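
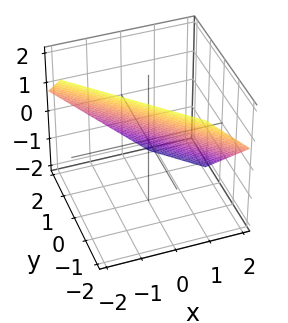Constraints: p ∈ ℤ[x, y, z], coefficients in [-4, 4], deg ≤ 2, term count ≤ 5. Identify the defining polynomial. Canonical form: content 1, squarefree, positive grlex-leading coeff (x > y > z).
3*x + 3*y + 3*z - 2

(a) deg p = 1. The surface is flat (a plane).
(b) Matching integer coefficients to the picture gives p.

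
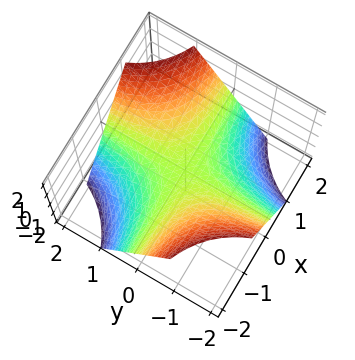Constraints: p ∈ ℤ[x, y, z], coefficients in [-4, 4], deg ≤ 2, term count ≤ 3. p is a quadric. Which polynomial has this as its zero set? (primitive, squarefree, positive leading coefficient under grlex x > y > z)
x*y - z

(a) deg p = 2.
(b) Checking where it meets the axes: the visible y-axis segment lies entirely on the surface; one z-axis crossing is at z = 0.
(c) Fitting integer coefficients to these (and the overall shape) gives p.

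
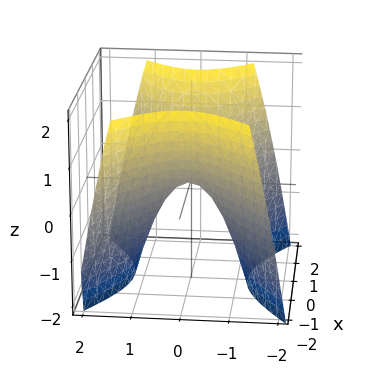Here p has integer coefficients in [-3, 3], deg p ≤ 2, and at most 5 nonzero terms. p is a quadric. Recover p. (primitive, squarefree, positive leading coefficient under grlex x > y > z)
deg p = 2.
Symmetries: the x ↦ −x reflection is a symmetry, so x appears only in even powers; it's symmetric under y → −y, forcing even powers of y.
Reading off the gridlines: it meets the z-axis at z = 0 (among the integer gridlines); it meets the y-axis at y = 0 (among the integer gridlines).
Assembling these constraints gives the stated polynomial.

2*x^2 - 3*y^2 - 2*z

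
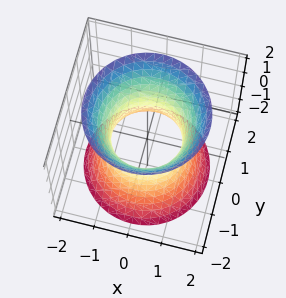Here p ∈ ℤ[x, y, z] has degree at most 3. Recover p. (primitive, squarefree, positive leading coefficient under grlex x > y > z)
2*x^2 + 2*y^2 - z^2 - 2

First, deg p = 2. One connected sheet with a waist; a quadric.
Then, by symmetry, every cross-section ⟂ z is a circle, so x, y appear only via x² + y²; the z ↦ −z reflection is a symmetry, so z appears only in even powers.
Next, from the axis intercepts and sections: the y-axis gridline crossings are at y ∈ {-1, 1}; a circular section at z = -2 has radius between 1 and 2; no z-intercept at any integer in the box; the x-axis gridline crossings are at x ∈ {-1, 1}.
Finally, putting this together gives p.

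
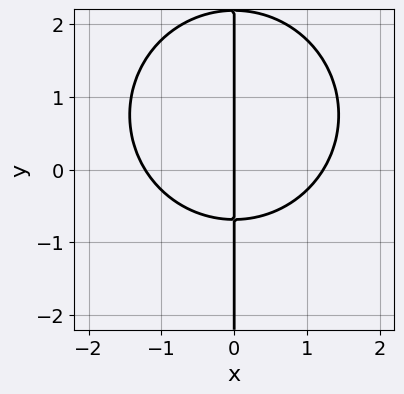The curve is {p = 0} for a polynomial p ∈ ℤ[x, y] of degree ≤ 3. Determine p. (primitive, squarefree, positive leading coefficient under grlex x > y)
2*x^3 + 2*x*y^2 - 3*x*y - 3*x

First, deg p = 3.
Next, reading off the gridlines: it meets the x-axis at x = 0 (among the integer gridlines); every point of the y-axis in the box is on the curve.
Finally, solving for integer coefficients yields p as stated.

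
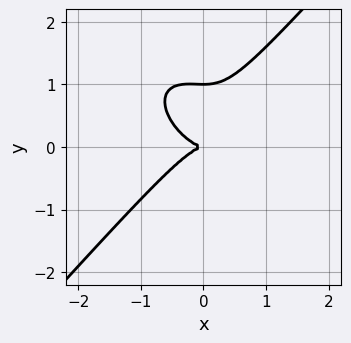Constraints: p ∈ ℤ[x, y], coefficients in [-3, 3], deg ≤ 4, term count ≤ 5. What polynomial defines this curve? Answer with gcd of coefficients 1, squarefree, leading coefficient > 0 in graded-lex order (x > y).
deg p = 3. A generic line meets the curve in up to 3 points.
From the axis intercepts and sections: the y-axis gridline crossings are at y ∈ {0, 1}; it crosses the x-axis at the gridline x = 0.
The integer polynomial consistent with all of this is the stated p.

3*x^3 + x^2*y - 3*y^3 + 3*y^2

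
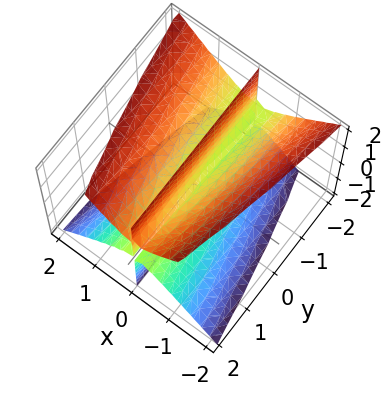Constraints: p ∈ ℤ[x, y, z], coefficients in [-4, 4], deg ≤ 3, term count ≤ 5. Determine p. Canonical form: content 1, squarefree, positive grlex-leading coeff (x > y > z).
I count 3 distinct pieces. Treating them together as one polynomial.
The degree is 3 — no degree-2 surface has this shape.
Observable constraints: the visible z-axis segment lies entirely on the surface; it meets the x-axis at x = 0 (among the integer gridlines); every point of the y-axis in the box is on the surface.
Putting this together gives p.

3*x^3 + x*y*z - 2*x*z^2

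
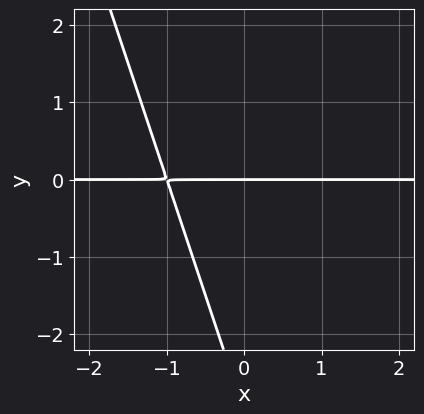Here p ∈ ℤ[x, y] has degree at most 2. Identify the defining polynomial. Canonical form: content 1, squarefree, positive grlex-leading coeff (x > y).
3*x*y + y^2 + 3*y

1. deg p = 2. A generic line meets the curve in up to 2 points.
2. Against the integer gridlines: the visible x-axis segment lies entirely on the curve; one y-axis crossing is at y = 0.
3. Putting this together gives p.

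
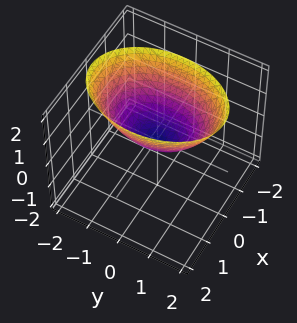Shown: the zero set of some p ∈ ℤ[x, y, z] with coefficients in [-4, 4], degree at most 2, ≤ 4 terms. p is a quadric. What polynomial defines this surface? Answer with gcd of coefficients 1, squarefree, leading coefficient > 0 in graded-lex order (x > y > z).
Degree: a paraboloid; a quadric, so deg p = 2.
Symmetries: the x ↦ −x reflection is a symmetry, so x appears only in even powers; mirror symmetry y ↦ −y ⇒ only even powers of y.
From the axis intercepts and sections: it meets the x-axis at x = 0 (among the integer gridlines); it meets the z-axis at z = 0 (among the integer gridlines).
The integer polynomial consistent with all of this is the stated p.

2*x^2 + y^2 - 2*z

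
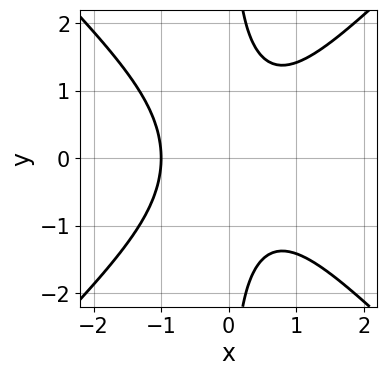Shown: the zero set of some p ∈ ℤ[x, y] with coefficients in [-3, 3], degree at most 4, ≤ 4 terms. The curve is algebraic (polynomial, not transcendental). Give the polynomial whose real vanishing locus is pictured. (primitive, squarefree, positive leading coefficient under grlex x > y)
1. Degree: no degree-2 curve has this shape, so deg p = 3.
2. Symmetries: it's symmetric under y → −y, forcing even powers of y.
3. Reading off the gridlines: it misses every integer gridline on the y-axis; one x-axis crossing is at x = -1.
4. Matching integer coefficients to the picture gives p.

x^3 - x*y^2 + 1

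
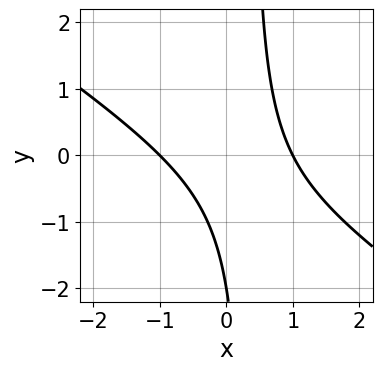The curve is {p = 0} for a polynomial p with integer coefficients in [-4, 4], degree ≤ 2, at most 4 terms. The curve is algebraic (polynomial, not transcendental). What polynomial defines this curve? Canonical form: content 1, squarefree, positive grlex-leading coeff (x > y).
First, degree: the shape is more complex than any degree-1 curve, so deg p = 2.
Then, from the visible intercepts: among the integer gridlines, it crosses the x-axis at x ∈ {-1, 1}; it meets the y-axis at y = -2 (among the integer gridlines).
Finally, solving for integer coefficients yields p as stated.

2*x^2 + 3*x*y - y - 2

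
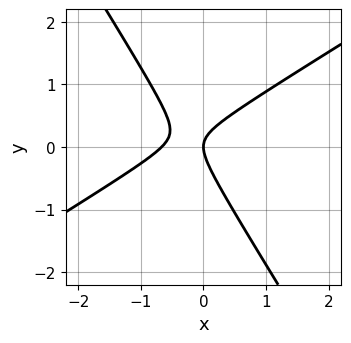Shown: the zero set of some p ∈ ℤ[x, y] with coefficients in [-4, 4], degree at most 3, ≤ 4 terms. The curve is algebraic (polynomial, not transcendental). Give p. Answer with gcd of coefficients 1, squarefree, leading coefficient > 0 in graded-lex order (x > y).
1. deg p = 2. A generic line meets the curve in up to 2 points.
2. From the axis intercepts and sections: it crosses the y-axis at the gridline y = 0; one x-axis crossing is at x = 0.
3. These observations pin down the coefficients.

3*x^2 - 3*x*y - 3*y^2 + 2*x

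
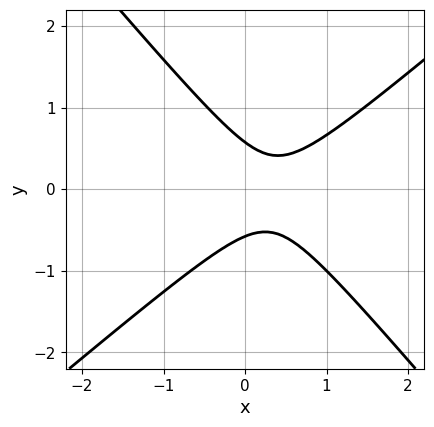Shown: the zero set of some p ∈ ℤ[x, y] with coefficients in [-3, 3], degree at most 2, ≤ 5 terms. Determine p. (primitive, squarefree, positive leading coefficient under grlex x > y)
3*x^2 - x*y - 3*y^2 - 2*x + 1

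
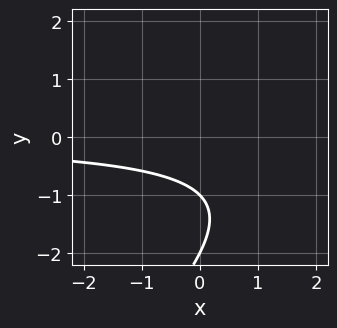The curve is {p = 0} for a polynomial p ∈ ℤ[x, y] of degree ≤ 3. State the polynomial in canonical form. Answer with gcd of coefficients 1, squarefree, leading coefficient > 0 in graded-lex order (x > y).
Degree: the shape is more complex than any degree-1 curve, so deg p = 2.
Against the integer gridlines: the y-axis gridline crossings are at y ∈ {-2, -1}; the curve avoids every integer x-axis point in the box.
Matching integer coefficients to the picture gives p.

x*y - y^2 - 3*y - 2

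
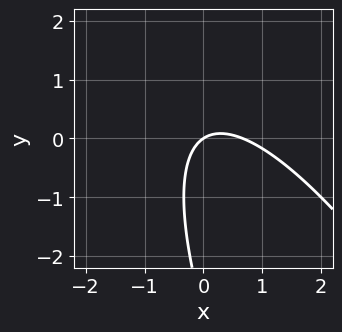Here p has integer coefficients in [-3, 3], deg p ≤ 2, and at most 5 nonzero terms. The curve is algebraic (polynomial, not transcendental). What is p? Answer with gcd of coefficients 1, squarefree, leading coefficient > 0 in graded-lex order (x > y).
1. Degree: a generic line meets the curve in up to 2 points, so deg p = 2.
2. From the visible intercepts: one y-axis crossing is at y = 0; it meets the x-axis at x = 0 (among the integer gridlines).
3. Solving for integer coefficients yields p as stated.

3*x^2 + 3*x*y + y^2 - 2*x + 3*y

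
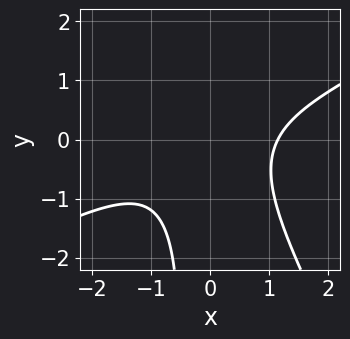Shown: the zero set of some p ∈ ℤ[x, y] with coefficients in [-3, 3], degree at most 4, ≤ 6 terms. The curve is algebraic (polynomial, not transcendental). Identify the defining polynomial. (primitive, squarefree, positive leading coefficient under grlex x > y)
2*x^3 - 3*x^2*y - 2*x*y^2 - y^2 - 3

(a) Degree: no degree-2 curve has this shape, so deg p = 3.
(b) Checking where it meets the axes: the curve avoids every integer y-axis point in the box.
(c) Solving for integer coefficients yields p as stated.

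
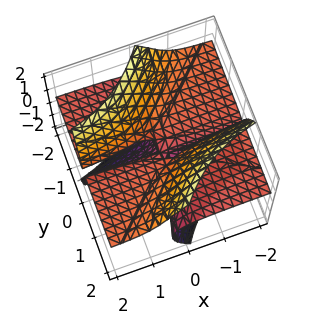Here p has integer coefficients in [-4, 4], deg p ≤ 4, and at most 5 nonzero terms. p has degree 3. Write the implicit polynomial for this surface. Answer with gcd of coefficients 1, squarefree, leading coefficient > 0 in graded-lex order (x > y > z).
3*x*y*z - y^2*z + z^3 - x*y

First, degree: no degree-2 surface has this shape, so deg p = 3.
Next, observable constraints: every point of the y-axis in the box is on the surface; one z-axis crossing is at z = 0; the visible x-axis segment lies entirely on the surface.
Finally, assembling these constraints gives the stated polynomial.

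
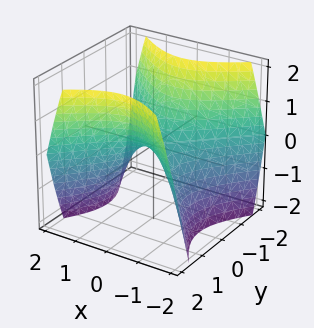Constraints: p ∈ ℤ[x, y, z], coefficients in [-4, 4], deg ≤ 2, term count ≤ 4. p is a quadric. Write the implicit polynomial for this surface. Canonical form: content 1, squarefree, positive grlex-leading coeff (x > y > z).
x^2 - y^2 + z

1. Degree: a saddle surface; a quadric, so deg p = 2.
2. Symmetries: mirror symmetry x ↦ −x ⇒ only even powers of x; the y ↦ −y reflection is a symmetry, so y appears only in even powers.
3. Checking where it meets the axes: it meets the z-axis at z = 0 (among the integer gridlines); one y-axis crossing is at y = 0.
4. Fitting integer coefficients to these (and the overall shape) gives p.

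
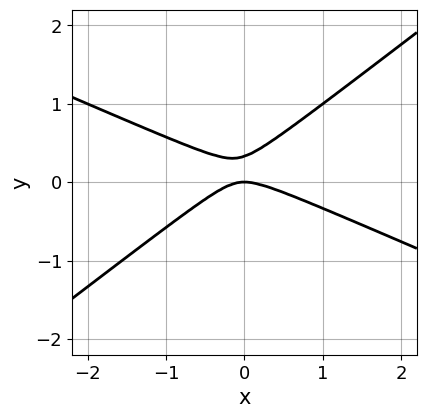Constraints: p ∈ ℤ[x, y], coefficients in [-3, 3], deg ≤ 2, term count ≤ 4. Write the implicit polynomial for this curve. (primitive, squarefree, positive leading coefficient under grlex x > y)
(a) The degree is 2 — no degree-1 curve has this shape.
(b) From the axis intercepts and sections: it crosses the y-axis at the gridline y = 0; one x-axis crossing is at x = 0.
(c) Matching integer coefficients to the picture gives p.

x^2 + x*y - 3*y^2 + y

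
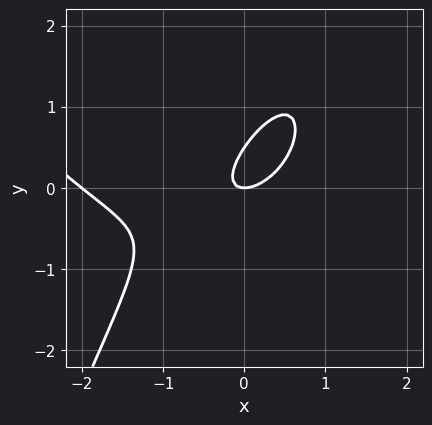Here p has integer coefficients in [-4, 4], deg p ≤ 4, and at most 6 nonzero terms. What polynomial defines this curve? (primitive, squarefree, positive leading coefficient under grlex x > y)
First, the degree is 3 — the shape is more complex than any degree-2 curve.
Then, from the axis intercepts and sections: among the integer gridlines, it crosses the x-axis at x ∈ {-2, 0}; it crosses the y-axis at the gridline y = 0.
Finally, together with the visible shape, these determine p as stated.

x^3 + 2*x^2 - 3*x*y + 2*y^2 - y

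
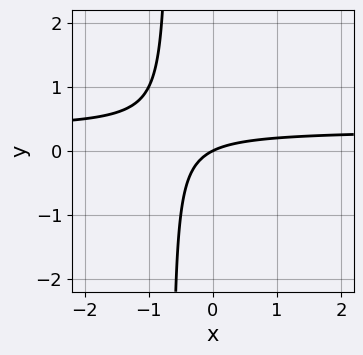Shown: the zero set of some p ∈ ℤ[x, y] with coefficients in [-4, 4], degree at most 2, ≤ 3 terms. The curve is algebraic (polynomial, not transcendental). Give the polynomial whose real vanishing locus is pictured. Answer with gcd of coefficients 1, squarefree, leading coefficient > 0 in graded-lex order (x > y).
3*x*y - x + 2*y

Degree: no degree-1 curve has this shape, so deg p = 2.
From the visible intercepts: it crosses the y-axis at the gridline y = 0; it meets the x-axis at x = 0 (among the integer gridlines).
Putting this together gives p.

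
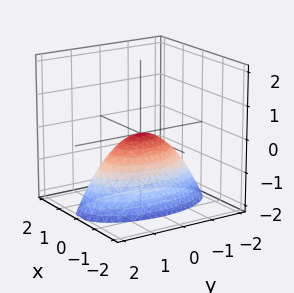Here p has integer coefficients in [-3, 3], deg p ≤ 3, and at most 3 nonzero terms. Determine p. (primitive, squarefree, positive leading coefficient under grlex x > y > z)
3*x^2 + y^2 + 2*z

1. The degree is 2 — a paraboloid; a quadric.
2. Symmetries: it's symmetric under y → −y, forcing even powers of y; mirror symmetry x ↦ −x ⇒ only even powers of x.
3. Reading off the gridlines: one z-axis crossing is at z = 0; it crosses the y-axis at the gridline y = 0; it crosses the x-axis at the gridline x = 0.
4. Putting this together gives p.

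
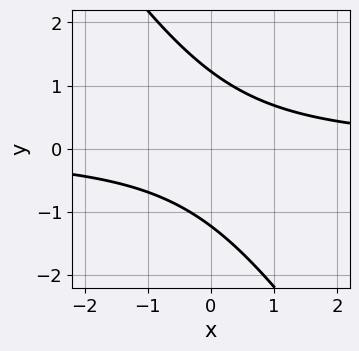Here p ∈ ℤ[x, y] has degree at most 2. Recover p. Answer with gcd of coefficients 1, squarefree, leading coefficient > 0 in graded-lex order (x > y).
3*x*y + 2*y^2 - 3

deg p = 2. No degree-1 curve has this shape.
Observable constraints: no x-intercept at any integer in the box.
Together with the visible shape, these determine p as stated.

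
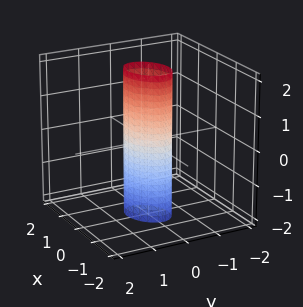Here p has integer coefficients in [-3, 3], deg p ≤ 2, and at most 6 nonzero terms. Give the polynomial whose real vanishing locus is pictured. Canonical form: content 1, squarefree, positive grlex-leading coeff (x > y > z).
First, deg p = 2. The shape is more complex than any degree-1 surface.
Next, observable constraints: it misses every integer gridline on the z-axis.
Finally, putting this together gives p.

2*x^2 - x*y + 3*y^2 - 1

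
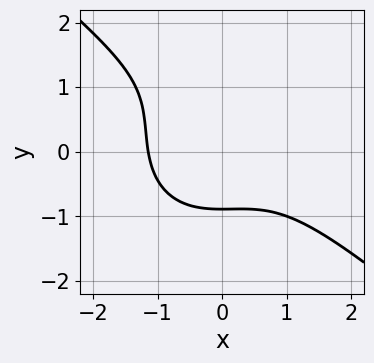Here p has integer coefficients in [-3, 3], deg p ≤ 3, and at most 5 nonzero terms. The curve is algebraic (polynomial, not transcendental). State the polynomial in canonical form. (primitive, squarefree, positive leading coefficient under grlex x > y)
2*x^3 + x^2*y + 2*y^3 - 2*y^2 + 3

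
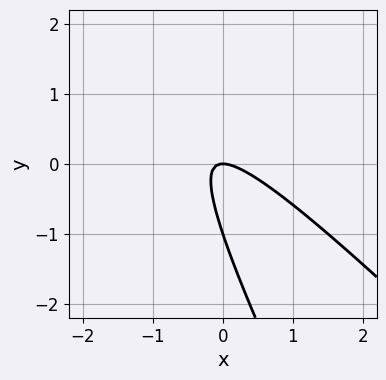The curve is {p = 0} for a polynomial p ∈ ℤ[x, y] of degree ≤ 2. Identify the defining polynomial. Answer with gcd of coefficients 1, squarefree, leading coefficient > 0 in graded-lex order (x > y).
1. The degree is 2 — a generic line meets the curve in up to 2 points.
2. Checking where it meets the axes: it meets the x-axis at x = 0 (among the integer gridlines); among the integer gridlines, it crosses the y-axis at y ∈ {-1, 0}.
3. Fitting integer coefficients to these (and the overall shape) gives p.

2*x^2 + 3*x*y + y^2 + y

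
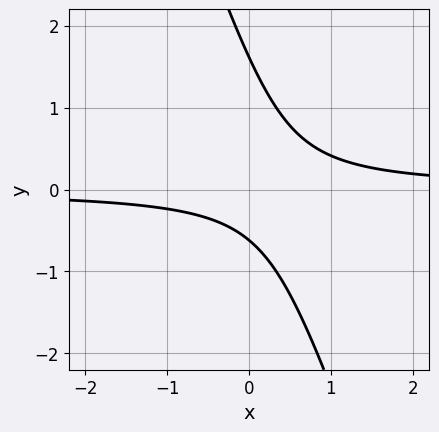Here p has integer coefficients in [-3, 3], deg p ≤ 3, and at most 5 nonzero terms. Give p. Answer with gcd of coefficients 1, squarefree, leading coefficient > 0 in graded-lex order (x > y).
3*x*y + y^2 - y - 1

(a) Degree: the shape is more complex than any degree-1 curve, so deg p = 2.
(b) Checking where it meets the axes: it misses every integer gridline on the x-axis.
(c) Matching integer coefficients to the picture gives p.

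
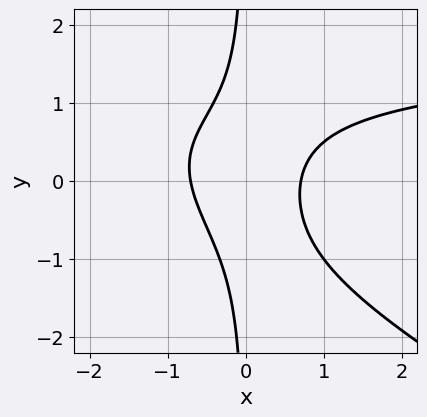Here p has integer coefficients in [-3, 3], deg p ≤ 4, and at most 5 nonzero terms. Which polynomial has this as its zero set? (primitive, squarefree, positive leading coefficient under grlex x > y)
1. Degree: no degree-2 curve has this shape, so deg p = 3.
2. From the axis intercepts and sections: the curve avoids every integer y-axis point in the box.
3. These observations pin down the coefficients.

x^2*y + 2*x*y^2 - 2*x^2 + 1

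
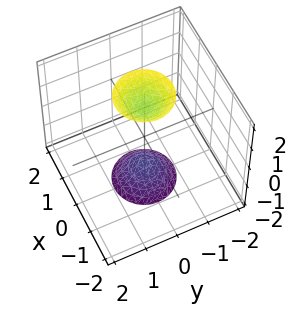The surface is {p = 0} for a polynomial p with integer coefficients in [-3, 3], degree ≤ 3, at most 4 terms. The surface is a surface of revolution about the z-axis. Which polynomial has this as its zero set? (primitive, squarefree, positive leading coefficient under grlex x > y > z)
(a) There are 2 components.
(b) The degree is 2 — a generic line meets the surface in up to 2 points.
(c) By symmetry, the z-axis is an axis of rotation, so x and y enter only as x² + y².
(d) Observable constraints: it misses every integer gridline on the x-axis; the surface avoids every integer y-axis point in the box.
(e) Matching integer coefficients to the picture gives p.

3*x^2 + 3*y^2 - z^2 + 2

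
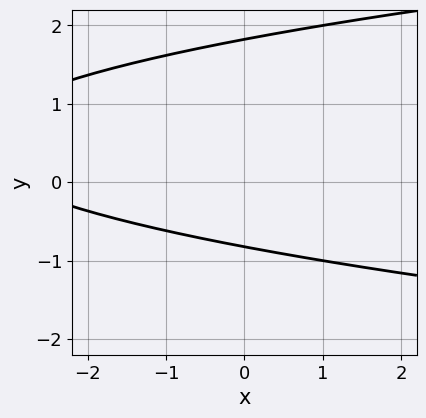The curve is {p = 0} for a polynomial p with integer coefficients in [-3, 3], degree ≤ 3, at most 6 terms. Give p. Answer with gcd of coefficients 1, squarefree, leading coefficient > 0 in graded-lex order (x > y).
2*y^2 - x - 2*y - 3

Degree: a generic line meets the curve in up to 2 points, so deg p = 2.
From the axis intercepts and sections: the curve avoids every integer x-axis point in the box.
Fitting integer coefficients to these (and the overall shape) gives p.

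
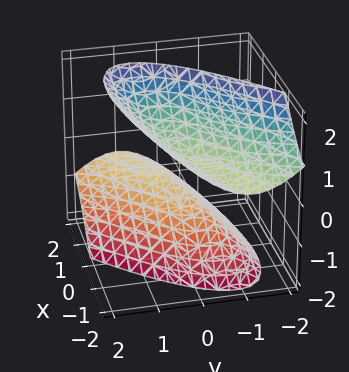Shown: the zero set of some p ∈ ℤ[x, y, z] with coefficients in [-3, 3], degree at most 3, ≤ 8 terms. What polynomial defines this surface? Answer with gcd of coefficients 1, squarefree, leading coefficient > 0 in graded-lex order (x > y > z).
x^2 - 3*x*y + 2*x*z + 3*y^2 - 2*z^2 + 1

1. The picture has 2 separate pieces.
2. deg p = 2.
3. Reading off the gridlines: the surface avoids every integer y-axis point in the box; no x-intercept at any integer in the box.
4. Fitting integer coefficients to these (and the overall shape) gives p.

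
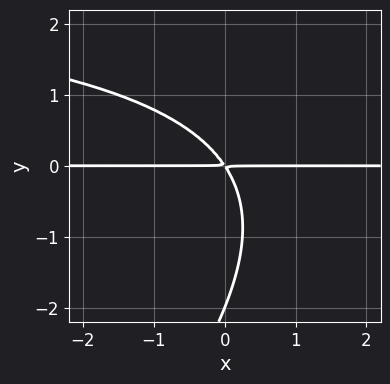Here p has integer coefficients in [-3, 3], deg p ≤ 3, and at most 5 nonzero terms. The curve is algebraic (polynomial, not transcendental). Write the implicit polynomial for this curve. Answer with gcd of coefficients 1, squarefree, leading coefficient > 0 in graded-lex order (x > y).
x*y^2 - y^3 - 3*x*y - 2*y^2

1. Degree: a generic line meets the curve in up to 3 points, so deg p = 3.
2. Checking where it meets the axes: it meets the y-axis at y = -2 (among the integer gridlines); every point of the x-axis in the box is on the curve.
3. The integer polynomial consistent with all of this is the stated p.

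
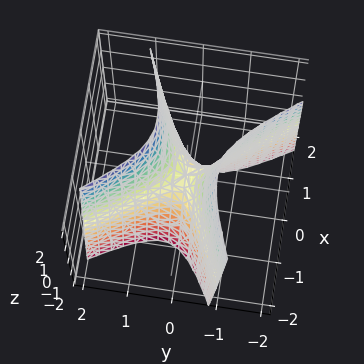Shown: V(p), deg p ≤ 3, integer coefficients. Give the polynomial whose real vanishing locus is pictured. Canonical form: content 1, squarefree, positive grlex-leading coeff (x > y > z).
First, deg p = 2.
Then, against the integer gridlines: it crosses the z-axis at the gridline z = 0; one y-axis crossing is at y = 0; it crosses the x-axis at the gridline x = 0.
Finally, solving for integer coefficients yields p as stated.

2*x^2 - 3*x*y - 3*y^2 + z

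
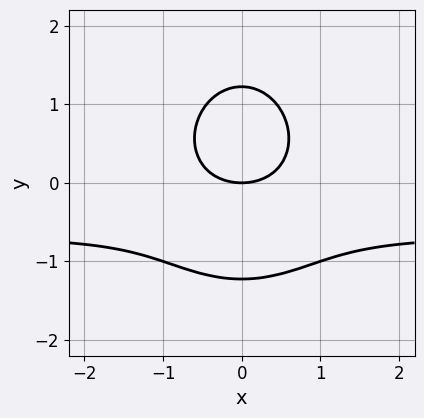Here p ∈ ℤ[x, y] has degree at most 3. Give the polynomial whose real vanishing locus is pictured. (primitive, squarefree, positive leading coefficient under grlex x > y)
3*x^2*y + 2*y^3 + 2*x^2 - 3*y

1. The degree is 3 — the shape is more complex than any degree-2 curve.
2. Symmetries: it's symmetric under x → −x, forcing even powers of x.
3. Checking where it meets the axes: it crosses the x-axis at the gridline x = 0; one y-axis crossing is at y = 0.
4. Matching integer coefficients to the picture gives p.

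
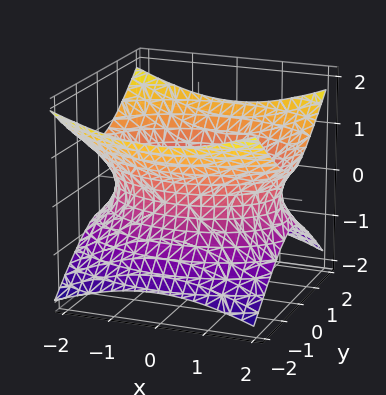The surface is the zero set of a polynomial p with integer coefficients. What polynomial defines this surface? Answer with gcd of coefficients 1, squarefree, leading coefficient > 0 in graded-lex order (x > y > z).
x^2 + 2*y^2 - 3*z^2 - 3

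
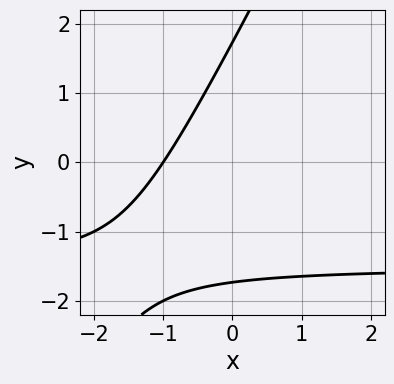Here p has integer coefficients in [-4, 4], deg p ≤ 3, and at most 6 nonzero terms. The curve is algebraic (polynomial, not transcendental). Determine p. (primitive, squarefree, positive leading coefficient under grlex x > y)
2*x*y - y^2 + 3*x + 3

Degree: no degree-1 curve has this shape, so deg p = 2.
Observable constraints: it meets the x-axis at x = -1 (among the integer gridlines).
Fitting integer coefficients to these (and the overall shape) gives p.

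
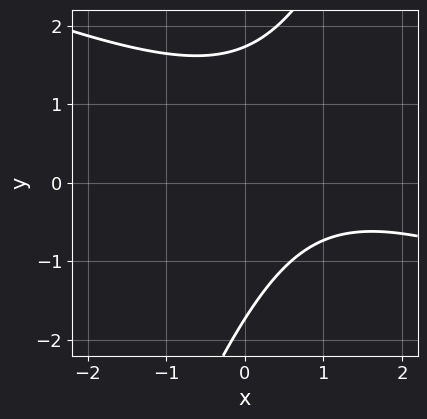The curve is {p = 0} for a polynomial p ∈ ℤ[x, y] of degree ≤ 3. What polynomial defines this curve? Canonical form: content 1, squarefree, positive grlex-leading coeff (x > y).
First, degree: a generic line meets the curve in up to 2 points, so deg p = 2.
Then, checking where it meets the axes: the curve avoids every integer x-axis point in the box.
Finally, solving for integer coefficients yields p as stated.

x^2 + 2*x*y - y^2 - 2*x + 3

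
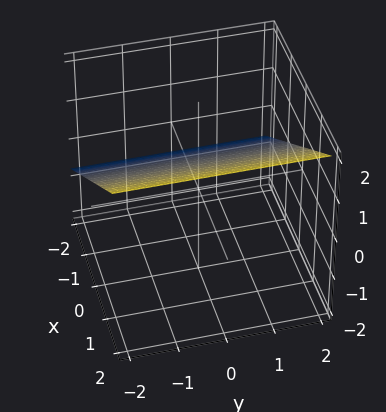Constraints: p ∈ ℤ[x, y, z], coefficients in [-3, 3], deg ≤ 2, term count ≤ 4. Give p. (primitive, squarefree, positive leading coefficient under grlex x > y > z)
(a) Degree: every cross-section is a straight line — this is a plane, so deg p = 1.
(b) From the visible intercepts: no y-intercept at any integer in the box; it meets the x-axis at x = -1 (among the integer gridlines).
(c) Solving for integer coefficients yields p as stated.

2*x - 3*z + 2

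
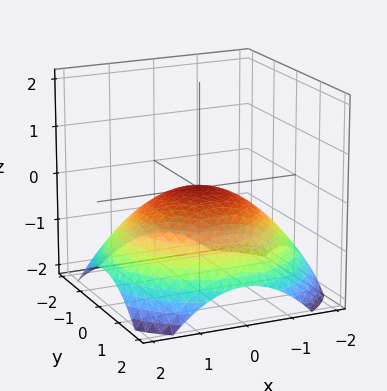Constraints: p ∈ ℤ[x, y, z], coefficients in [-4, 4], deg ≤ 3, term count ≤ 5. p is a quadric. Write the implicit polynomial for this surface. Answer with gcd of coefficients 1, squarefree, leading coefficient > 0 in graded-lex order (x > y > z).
First, the degree is 2 — a paraboloid; a quadric.
Next, symmetries: the surface is invariant under rotation about z: p = q(x² + y², z).
Next, reading off the gridlines: it crosses the x-axis at the gridline x = 0; a circular section at z = -1 has radius between 1 and 2; one z-axis crossing is at z = 0.
Finally, these observations pin down the coefficients.

x^2 + y^2 + 3*z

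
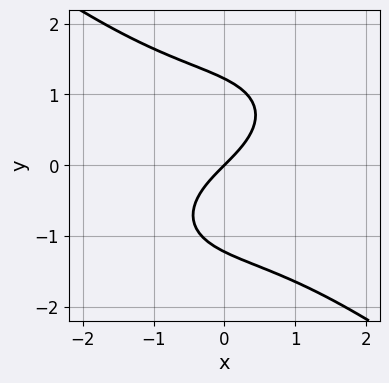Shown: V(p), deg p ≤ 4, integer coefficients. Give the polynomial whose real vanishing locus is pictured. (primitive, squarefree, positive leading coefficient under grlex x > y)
x^3 + 2*y^3 + 3*x - 3*y

Degree: a generic line meets the curve in up to 3 points, so deg p = 3.
Checking where it meets the axes: it crosses the y-axis at the gridline y = 0; it meets the x-axis at x = 0 (among the integer gridlines).
Matching integer coefficients to the picture gives p.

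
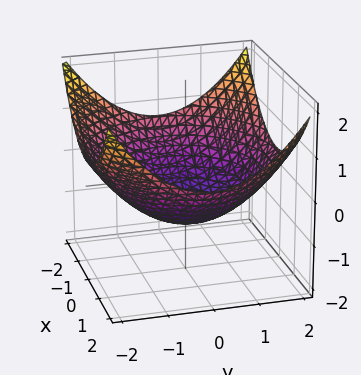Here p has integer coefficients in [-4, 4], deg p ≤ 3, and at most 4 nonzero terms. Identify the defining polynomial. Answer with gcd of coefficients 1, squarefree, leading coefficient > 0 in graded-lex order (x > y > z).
1. Degree: a generic line meets the surface in up to 2 points, so deg p = 2.
2. Symmetries: the z-axis is an axis of rotation, so x and y enter only as x² + y².
3. Observable constraints: a circular section at z = 0 has radius between 1 and 2; one z-axis crossing is at z = -1.
4. Matching integer coefficients to the picture gives p.

x^2 + y^2 - 3*z - 3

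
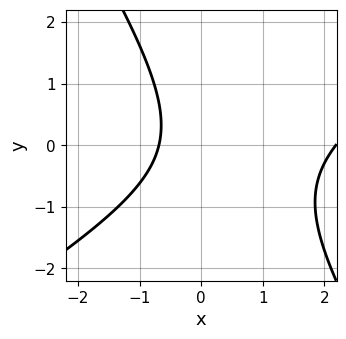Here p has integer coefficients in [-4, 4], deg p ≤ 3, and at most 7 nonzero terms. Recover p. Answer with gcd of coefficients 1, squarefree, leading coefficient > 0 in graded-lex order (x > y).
2*x^2 - 2*x*y - 2*y^2 - 3*x - 3

First, the degree is 2 — a generic line meets the curve in up to 2 points.
Then, reading off the gridlines: it misses every integer gridline on the y-axis.
Finally, assembling these constraints gives the stated polynomial.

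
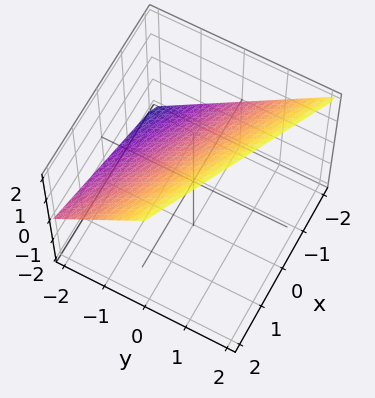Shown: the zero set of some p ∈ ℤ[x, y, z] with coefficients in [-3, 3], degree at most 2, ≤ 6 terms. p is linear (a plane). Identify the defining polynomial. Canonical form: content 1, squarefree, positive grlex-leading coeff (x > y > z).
(a) deg p = 1. The surface is flat (a plane).
(b) From the visible intercepts: it crosses the z-axis at the gridline z = 1; one y-axis crossing is at y = -1; one x-axis crossing is at x = -2.
(c) Putting this together gives p.

x + 2*y - 2*z + 2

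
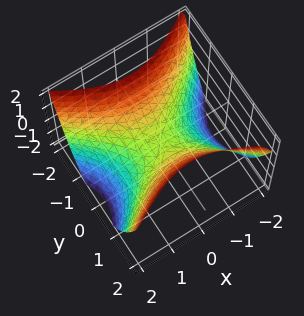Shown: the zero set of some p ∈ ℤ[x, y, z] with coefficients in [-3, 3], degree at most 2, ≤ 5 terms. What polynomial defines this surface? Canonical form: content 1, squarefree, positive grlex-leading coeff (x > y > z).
2*x^2 - 3*y^2 + 3*z

1. Degree: a saddle surface; a quadric, so deg p = 2.
2. Symmetries: mirror symmetry y ↦ −y ⇒ only even powers of y; it's symmetric under x → −x, forcing even powers of x.
3. From the visible intercepts: one y-axis crossing is at y = 0; it meets the x-axis at x = 0 (among the integer gridlines); it crosses the z-axis at the gridline z = 0.
4. Assembling these constraints gives the stated polynomial.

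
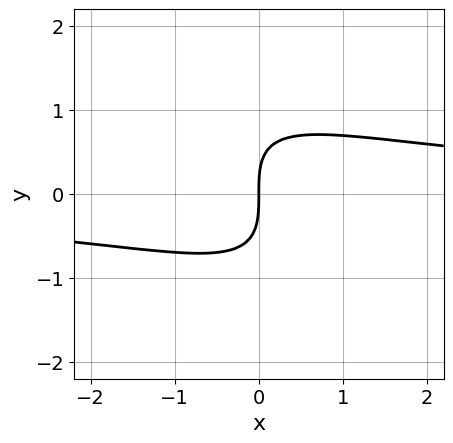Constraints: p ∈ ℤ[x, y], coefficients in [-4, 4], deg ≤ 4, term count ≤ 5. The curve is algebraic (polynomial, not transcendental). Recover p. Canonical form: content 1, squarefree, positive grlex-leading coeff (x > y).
1. Degree: the shape is more complex than any degree-2 curve, so deg p = 3.
2. Observable constraints: it crosses the y-axis at the gridline y = 0; one x-axis crossing is at x = 0.
3. Together with the visible shape, these determine p as stated.

x^2*y + 2*x*y^2 + y^3 - 2*x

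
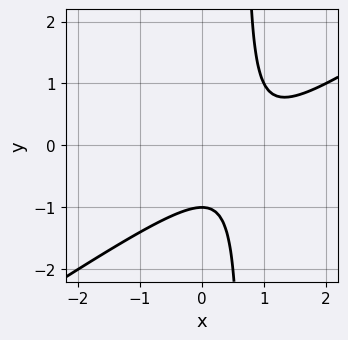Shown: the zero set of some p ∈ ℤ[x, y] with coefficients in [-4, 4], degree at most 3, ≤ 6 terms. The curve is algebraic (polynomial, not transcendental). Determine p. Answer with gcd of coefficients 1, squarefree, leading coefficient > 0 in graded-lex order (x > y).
Degree: the shape is more complex than any degree-1 curve, so deg p = 2.
Observable constraints: one y-axis crossing is at y = -1; the curve avoids every integer x-axis point in the box.
Fitting integer coefficients to these (and the overall shape) gives p.

2*x^2 - 3*x*y - 3*x + 2*y + 2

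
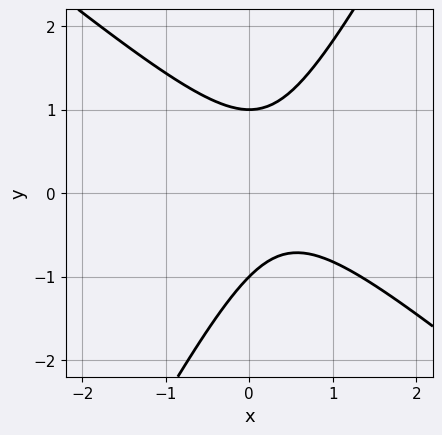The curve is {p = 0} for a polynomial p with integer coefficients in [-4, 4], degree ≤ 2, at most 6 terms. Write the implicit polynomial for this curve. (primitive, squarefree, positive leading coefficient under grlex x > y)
3*x^2 + 2*x*y - 2*y^2 - 2*x + 2

First, degree: a generic line meets the curve in up to 2 points, so deg p = 2.
Then, against the integer gridlines: the y-axis gridline crossings are at y ∈ {-1, 1}; the curve avoids every integer x-axis point in the box.
Finally, assembling these constraints gives the stated polynomial.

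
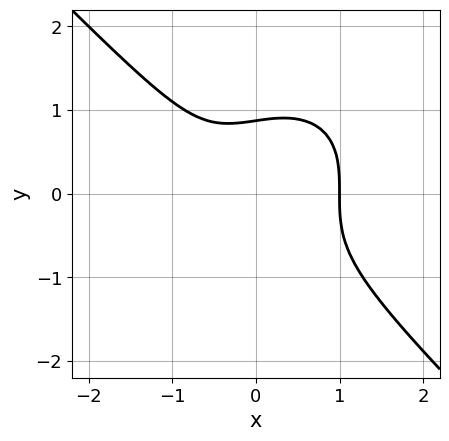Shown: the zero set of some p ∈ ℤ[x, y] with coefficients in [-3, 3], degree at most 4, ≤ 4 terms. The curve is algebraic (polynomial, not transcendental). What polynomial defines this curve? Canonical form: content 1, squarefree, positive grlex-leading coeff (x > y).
1. The degree is 3 — a generic line meets the curve in up to 3 points.
2. From the axis intercepts and sections: one x-axis crossing is at x = 1.
3. Matching integer coefficients to the picture gives p.

3*x^3 + 3*y^3 - x - 2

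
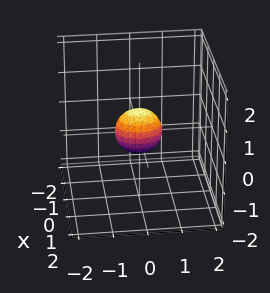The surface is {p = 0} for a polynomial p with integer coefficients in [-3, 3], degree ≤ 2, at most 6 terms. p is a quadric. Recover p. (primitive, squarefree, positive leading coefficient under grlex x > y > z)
3*x^2 + 2*y^2 + 2*z^2 - 1

Degree: a closed, bounded, convex surface; a quadric, so deg p = 2.
Symmetries: mirror symmetry x ↦ −x ⇒ only even powers of x; it's symmetric under y → −y, forcing even powers of y; it's symmetric under z → −z, forcing even powers of z.
Solving for integer coefficients yields p as stated.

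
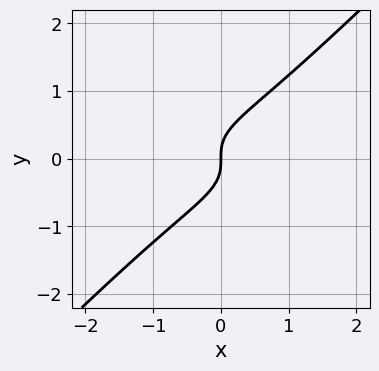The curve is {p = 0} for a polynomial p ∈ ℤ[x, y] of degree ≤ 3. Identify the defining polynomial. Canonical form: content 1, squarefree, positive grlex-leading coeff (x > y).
1. deg p = 3. The shape is more complex than any degree-2 curve.
2. From the visible intercepts: it meets the x-axis at x = 0 (among the integer gridlines); it crosses the y-axis at the gridline y = 0.
3. Assembling these constraints gives the stated polynomial.

x^2*y + x*y^2 - 2*y^3 + x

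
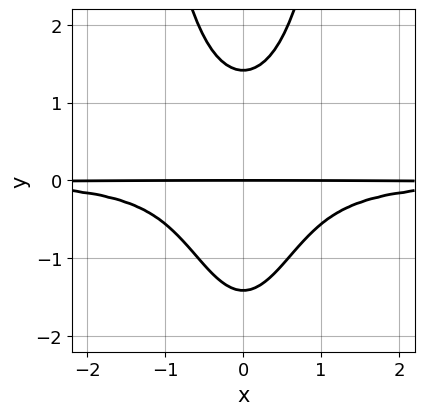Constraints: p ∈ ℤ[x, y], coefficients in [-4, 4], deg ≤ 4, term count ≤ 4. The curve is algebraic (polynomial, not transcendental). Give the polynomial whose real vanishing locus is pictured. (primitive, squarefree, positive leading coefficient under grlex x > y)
(a) Degree: no degree-3 curve has this shape, so deg p = 4.
(b) Symmetries: mirror symmetry x ↦ −x ⇒ only even powers of x.
(c) From the axis intercepts and sections: every point of the x-axis in the box is on the curve; one y-axis crossing is at y = 0.
(d) Together with the visible shape, these determine p as stated.

3*x^2*y^2 - y^3 + 2*y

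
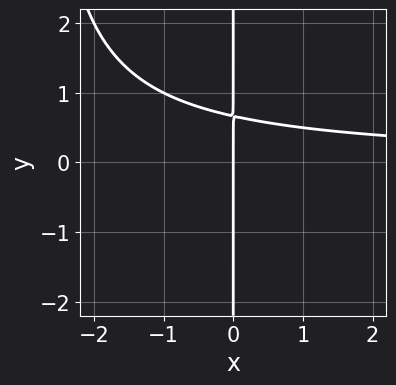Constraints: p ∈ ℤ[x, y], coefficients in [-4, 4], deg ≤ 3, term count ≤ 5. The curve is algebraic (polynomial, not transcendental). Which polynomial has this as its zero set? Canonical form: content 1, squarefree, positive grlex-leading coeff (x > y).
1. Degree: the shape is more complex than any degree-2 curve, so deg p = 3.
2. Reading off the gridlines: every point of the y-axis in the box is on the curve; one x-axis crossing is at x = 0.
3. Putting this together gives p.

x^2*y + 3*x*y - 2*x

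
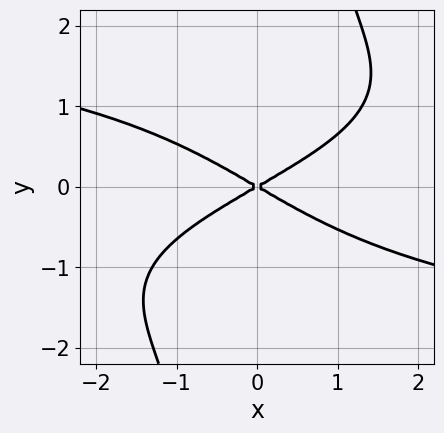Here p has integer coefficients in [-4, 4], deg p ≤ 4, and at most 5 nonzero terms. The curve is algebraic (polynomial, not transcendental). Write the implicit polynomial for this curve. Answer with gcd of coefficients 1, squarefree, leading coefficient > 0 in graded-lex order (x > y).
x*y^3 + x^2 - 3*y^2

deg p = 4.
From the visible intercepts: it meets the x-axis at x = 0 (among the integer gridlines); one y-axis crossing is at y = 0.
Solving for integer coefficients yields p as stated.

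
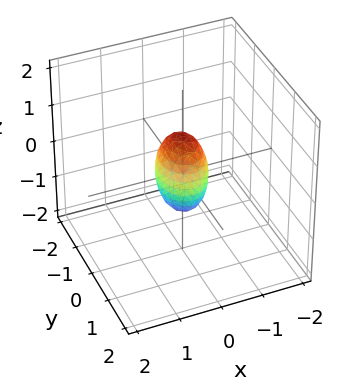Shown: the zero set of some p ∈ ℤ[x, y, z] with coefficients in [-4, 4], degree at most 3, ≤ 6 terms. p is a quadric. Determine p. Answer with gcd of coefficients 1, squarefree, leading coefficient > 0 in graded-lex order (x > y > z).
3*x^2 + 2*y^2 + z^2 - 1

(a) deg p = 2. Bounded and convex; a quadric.
(b) Symmetries: it's symmetric under y → −y, forcing even powers of y; the z ↦ −z reflection is a symmetry, so z appears only in even powers; mirror symmetry x ↦ −x ⇒ only even powers of x.
(c) From the visible intercepts: the z-axis gridline crossings are at z ∈ {-1, 1}.
(d) These observations pin down the coefficients.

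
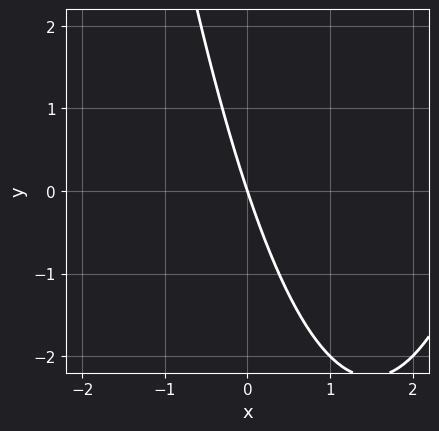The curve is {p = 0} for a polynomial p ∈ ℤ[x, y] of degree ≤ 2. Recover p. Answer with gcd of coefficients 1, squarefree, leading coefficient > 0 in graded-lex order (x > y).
x^2 - 3*x - y

First, the degree is 2 — a generic line meets the curve in up to 2 points.
Then, against the integer gridlines: it crosses the x-axis at the gridline x = 0; one y-axis crossing is at y = 0.
Finally, putting this together gives p.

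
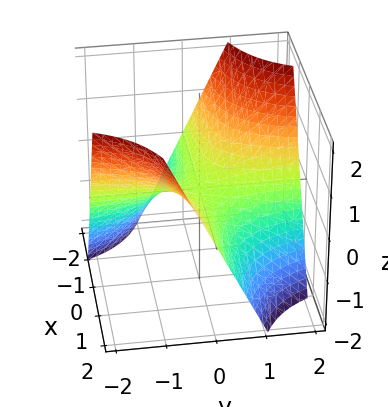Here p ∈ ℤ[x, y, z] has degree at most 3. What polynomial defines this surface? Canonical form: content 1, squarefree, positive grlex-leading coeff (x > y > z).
x*y + z

1. Degree: a saddle surface; a quadric, so deg p = 2.
2. From the visible intercepts: every point of the y-axis in the box is on the surface; it meets the z-axis at z = 0 (among the integer gridlines); the visible x-axis segment lies entirely on the surface.
3. Matching integer coefficients to the picture gives p.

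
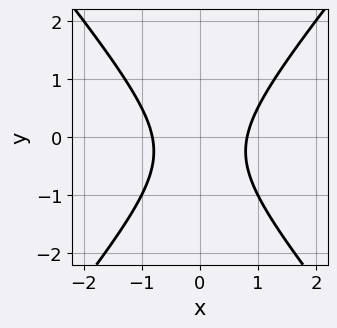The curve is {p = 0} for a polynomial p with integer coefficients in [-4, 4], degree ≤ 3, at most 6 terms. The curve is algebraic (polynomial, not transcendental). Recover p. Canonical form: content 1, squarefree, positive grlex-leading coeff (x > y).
3*x^2 - 2*y^2 - y - 2

1. deg p = 2. No degree-1 curve has this shape.
2. Symmetries: it's symmetric under x → −x, forcing even powers of x.
3. Observable constraints: the curve avoids every integer y-axis point in the box.
4. Fitting integer coefficients to these (and the overall shape) gives p.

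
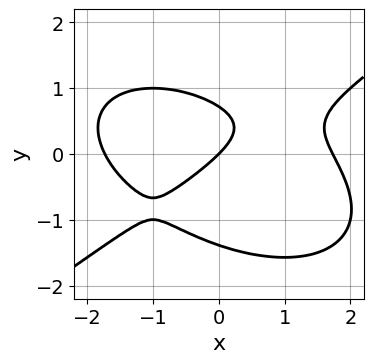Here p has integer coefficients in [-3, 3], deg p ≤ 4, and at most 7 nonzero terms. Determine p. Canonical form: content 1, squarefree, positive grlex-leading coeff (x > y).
(a) The degree is 3 — no degree-2 curve has this shape.
(b) From the visible intercepts: it meets the x-axis at x = 0 (among the integer gridlines); it crosses the y-axis at the gridline y = 0.
(c) Putting this together gives p.

x^3 - 3*y^3 - 2*y^2 - 3*x + 3*y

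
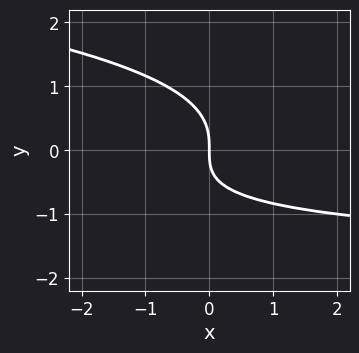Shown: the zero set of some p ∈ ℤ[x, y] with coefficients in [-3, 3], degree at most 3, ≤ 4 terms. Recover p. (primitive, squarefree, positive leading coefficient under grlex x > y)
2*y^3 + x*y + 2*x

The degree is 3 — a generic line meets the curve in up to 3 points.
Against the integer gridlines: it crosses the x-axis at the gridline x = 0; it meets the y-axis at y = 0 (among the integer gridlines).
These observations pin down the coefficients.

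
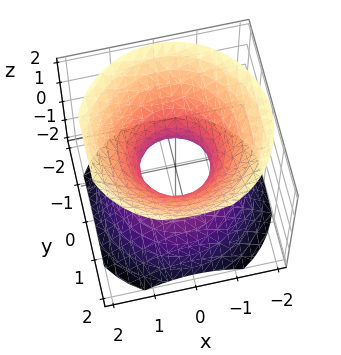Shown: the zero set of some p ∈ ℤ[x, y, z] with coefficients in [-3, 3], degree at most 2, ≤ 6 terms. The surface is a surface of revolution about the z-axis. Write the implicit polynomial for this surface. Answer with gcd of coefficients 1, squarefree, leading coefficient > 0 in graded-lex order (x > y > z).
3*x^2 + 3*y^2 - 3*z^2 - 2

1. deg p = 2. A generic line meets the surface in up to 2 points.
2. Symmetries: rotational symmetry about the z-axis ⇒ p depends on x, y only through x² + y².
3. Against the integer gridlines: the surface avoids every integer z-axis point in the box; a circular section at z = 1 has radius between 1 and 2.
4. Together with the visible shape, these determine p as stated.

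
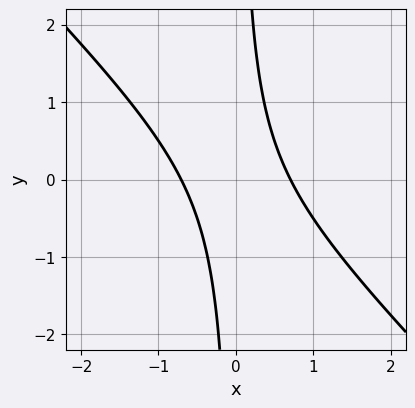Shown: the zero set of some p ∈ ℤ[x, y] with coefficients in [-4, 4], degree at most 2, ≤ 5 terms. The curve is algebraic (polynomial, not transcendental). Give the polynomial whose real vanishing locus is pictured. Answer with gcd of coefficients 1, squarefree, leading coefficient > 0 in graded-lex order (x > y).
2*x^2 + 2*x*y - 1

1. The degree is 2 — a generic line meets the curve in up to 2 points.
2. Reading off the gridlines: it misses every integer gridline on the y-axis.
3. Putting this together gives p.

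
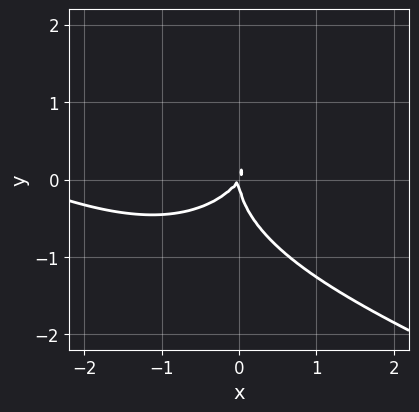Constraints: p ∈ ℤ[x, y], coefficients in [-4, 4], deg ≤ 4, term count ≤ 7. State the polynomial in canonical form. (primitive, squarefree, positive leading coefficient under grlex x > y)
x^3 + 2*x^2*y + 2*y^3 + 3*x^2 - 2*x*y

(a) deg p = 3.
(b) Observable constraints: it crosses the y-axis at the gridline y = 0; one x-axis crossing is at x = 0.
(c) Putting this together gives p.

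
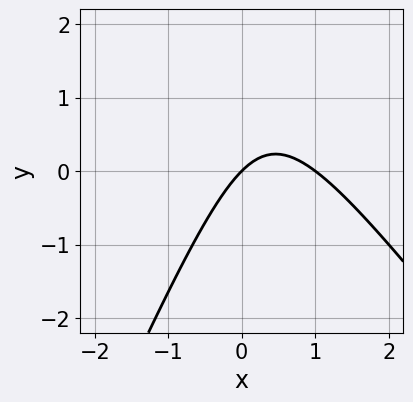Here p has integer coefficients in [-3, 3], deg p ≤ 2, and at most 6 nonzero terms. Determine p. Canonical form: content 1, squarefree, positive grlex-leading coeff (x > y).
1. Degree: a generic line meets the curve in up to 2 points, so deg p = 2.
2. Against the integer gridlines: among the integer gridlines, it crosses the x-axis at x ∈ {0, 1}; it meets the y-axis at y = 0 (among the integer gridlines).
3. Matching integer coefficients to the picture gives p.

3*x^2 + x*y - y^2 - 3*x + 3*y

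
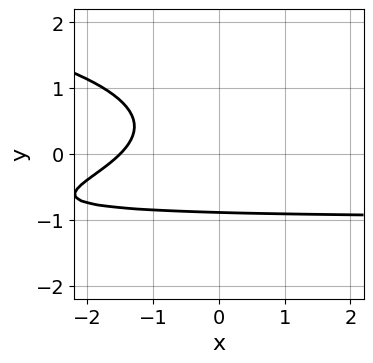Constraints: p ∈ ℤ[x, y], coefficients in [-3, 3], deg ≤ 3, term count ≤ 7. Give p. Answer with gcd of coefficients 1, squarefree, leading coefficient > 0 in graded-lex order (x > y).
3*y^3 + 2*x*y + 2*x + y + 3

First, deg p = 3.
Finally, matching integer coefficients to the picture gives p.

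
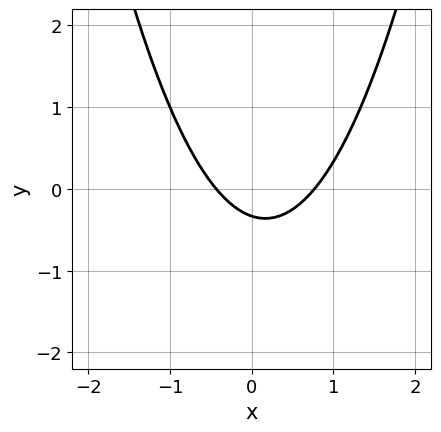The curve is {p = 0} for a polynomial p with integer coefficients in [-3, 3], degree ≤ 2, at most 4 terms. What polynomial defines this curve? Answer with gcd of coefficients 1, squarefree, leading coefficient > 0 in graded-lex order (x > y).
3*x^2 - x - 3*y - 1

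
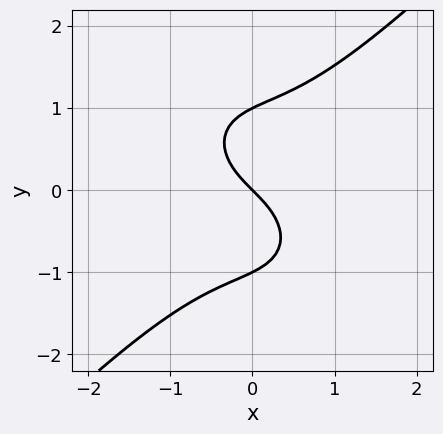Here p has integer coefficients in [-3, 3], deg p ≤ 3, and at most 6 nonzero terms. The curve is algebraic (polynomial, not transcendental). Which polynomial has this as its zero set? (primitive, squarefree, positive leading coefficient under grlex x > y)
x^3 - y^3 + x + y

First, degree: the shape is more complex than any degree-2 curve, so deg p = 3.
Next, checking where it meets the axes: among the integer gridlines, it crosses the y-axis at y ∈ {-1, 0, 1}; it meets the x-axis at x = 0 (among the integer gridlines).
Finally, putting this together gives p.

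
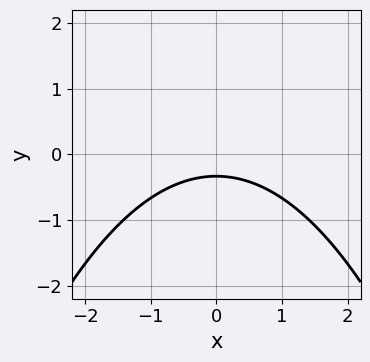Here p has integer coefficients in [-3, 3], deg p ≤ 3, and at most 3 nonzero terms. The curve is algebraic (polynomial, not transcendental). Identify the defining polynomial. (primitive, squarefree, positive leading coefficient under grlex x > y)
deg p = 2. The shape is more complex than any degree-1 curve.
Symmetries: mirror symmetry x ↦ −x ⇒ only even powers of x.
From the visible intercepts: it misses every integer gridline on the x-axis.
The integer polynomial consistent with all of this is the stated p.

x^2 + 3*y + 1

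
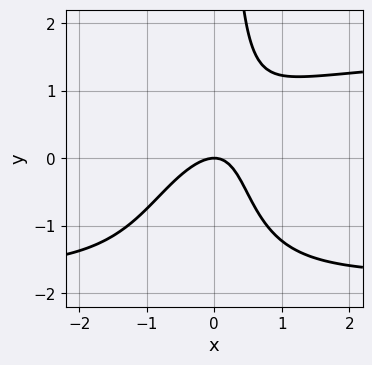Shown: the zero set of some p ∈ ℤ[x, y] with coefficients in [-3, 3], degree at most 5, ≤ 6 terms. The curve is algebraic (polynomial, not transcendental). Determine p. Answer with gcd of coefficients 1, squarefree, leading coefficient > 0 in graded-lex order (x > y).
x^2*y^2 + x*y^2 - 3*x^2 + 2*x*y - 2*y

First, the degree is 4 — the shape is more complex than any degree-3 curve.
Then, observable constraints: one x-axis crossing is at x = 0; one y-axis crossing is at y = 0.
Finally, together with the visible shape, these determine p as stated.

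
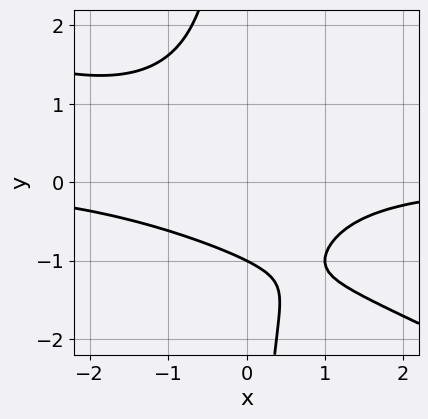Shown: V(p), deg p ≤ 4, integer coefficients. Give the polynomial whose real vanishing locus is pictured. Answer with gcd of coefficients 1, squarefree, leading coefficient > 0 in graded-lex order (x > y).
x^2*y + 2*x*y^2 + x*y + 2*y + 2

First, degree: no degree-2 curve has this shape, so deg p = 3.
Then, checking where it meets the axes: no x-intercept at any integer in the box; one y-axis crossing is at y = -1.
Finally, assembling these constraints gives the stated polynomial.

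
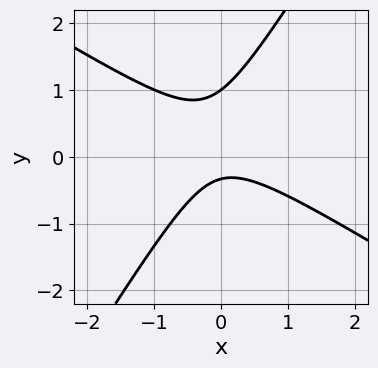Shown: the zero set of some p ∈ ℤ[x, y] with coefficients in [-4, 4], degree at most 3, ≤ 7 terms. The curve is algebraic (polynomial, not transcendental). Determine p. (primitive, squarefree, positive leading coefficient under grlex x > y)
3*x^2 + 3*x*y - 3*y^2 + 2*y + 1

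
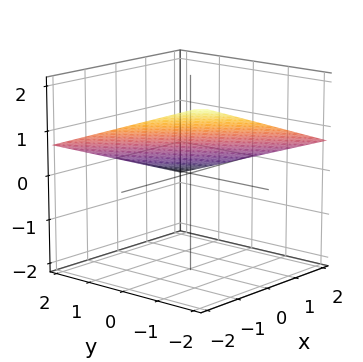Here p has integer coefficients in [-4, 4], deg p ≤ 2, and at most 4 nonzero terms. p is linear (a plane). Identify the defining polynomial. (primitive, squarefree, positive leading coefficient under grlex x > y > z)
(a) Degree: every cross-section is a straight line — this is a plane, so deg p = 1.
(b) From the axis intercepts and sections: one x-axis crossing is at x = 2; one y-axis crossing is at y = 2.
(c) Fitting integer coefficients to these (and the overall shape) gives p.

x + y + 3*z - 2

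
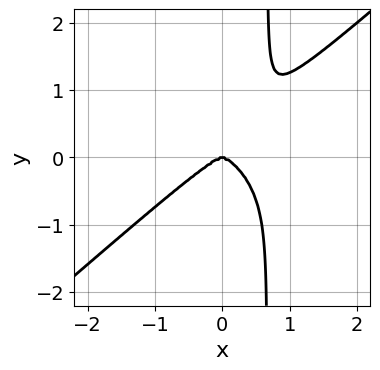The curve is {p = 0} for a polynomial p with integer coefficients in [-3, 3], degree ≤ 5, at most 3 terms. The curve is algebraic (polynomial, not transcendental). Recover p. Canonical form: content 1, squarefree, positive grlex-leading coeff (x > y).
Degree: the shape is more complex than any degree-3 curve, so deg p = 4.
Observable constraints: it meets the x-axis at x = 0 (among the integer gridlines); it crosses the y-axis at the gridline y = 0.
Matching integer coefficients to the picture gives p.

2*x^4 - 3*x*y^3 + 2*y^3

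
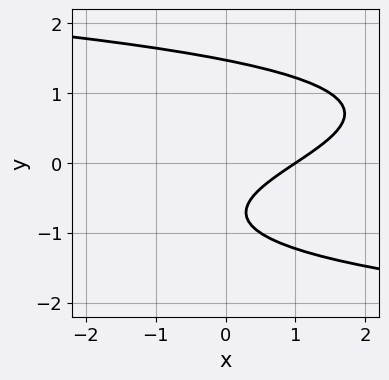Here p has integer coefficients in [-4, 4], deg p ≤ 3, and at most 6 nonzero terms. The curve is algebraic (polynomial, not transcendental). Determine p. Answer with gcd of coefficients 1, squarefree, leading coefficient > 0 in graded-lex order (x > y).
1. Degree: no degree-2 curve has this shape, so deg p = 3.
2. From the axis intercepts and sections: one x-axis crossing is at x = 1.
3. These observations pin down the coefficients.

2*y^3 + 2*x - 3*y - 2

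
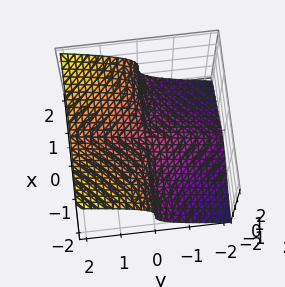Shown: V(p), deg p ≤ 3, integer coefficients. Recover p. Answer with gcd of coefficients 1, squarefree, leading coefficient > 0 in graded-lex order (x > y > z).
x^2*y + y*z^2 - 2*z^3

(a) deg p = 3.
(b) Checking where it meets the axes: the visible y-axis segment lies entirely on the surface; every point of the x-axis in the box is on the surface; one z-axis crossing is at z = 0.
(c) Matching integer coefficients to the picture gives p.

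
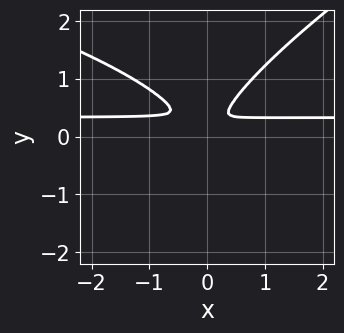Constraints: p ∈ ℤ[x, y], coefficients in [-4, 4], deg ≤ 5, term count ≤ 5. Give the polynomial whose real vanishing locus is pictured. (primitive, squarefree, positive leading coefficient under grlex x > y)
(a) deg p = 4. A generic line meets the curve in up to 4 points.
(b) Matching integer coefficients to the picture gives p.

x*y^3 - 2*y^4 + 3*x^2*y - x^2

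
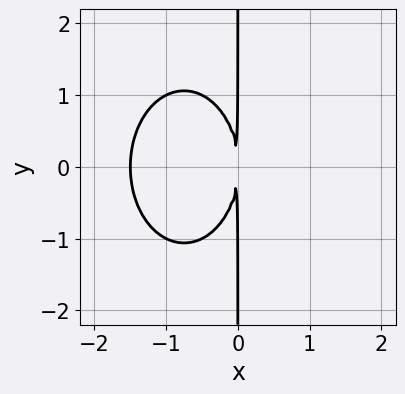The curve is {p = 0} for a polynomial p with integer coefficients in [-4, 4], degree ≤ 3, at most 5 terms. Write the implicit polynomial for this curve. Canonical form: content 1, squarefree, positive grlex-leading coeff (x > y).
2*x^3 + x*y^2 + 3*x^2

(a) Degree: no degree-2 curve has this shape, so deg p = 3.
(b) Symmetries: mirror symmetry y ↦ −y ⇒ only even powers of y.
(c) Checking where it meets the axes: every point of the y-axis in the box is on the curve.
(d) These observations pin down the coefficients.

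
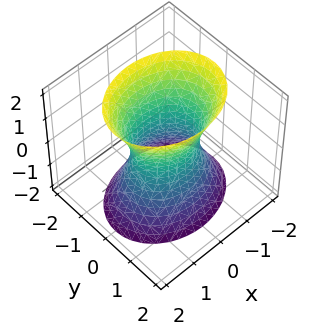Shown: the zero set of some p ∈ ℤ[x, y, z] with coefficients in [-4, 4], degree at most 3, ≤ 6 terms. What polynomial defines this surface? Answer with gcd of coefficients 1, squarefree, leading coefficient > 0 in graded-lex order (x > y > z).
2*x^2 + 3*y^2 - z^2 - 2

1. Degree: an hourglass — one-sheet hyperboloid; a quadric, so deg p = 2.
2. Symmetries: the y ↦ −y reflection is a symmetry, so y appears only in even powers; mirror symmetry x ↦ −x ⇒ only even powers of x; it's symmetric under z → −z, forcing even powers of z.
3. From the axis intercepts and sections: it misses every integer gridline on the z-axis; among the integer gridlines, it crosses the x-axis at x ∈ {-1, 1}.
4. Matching integer coefficients to the picture gives p.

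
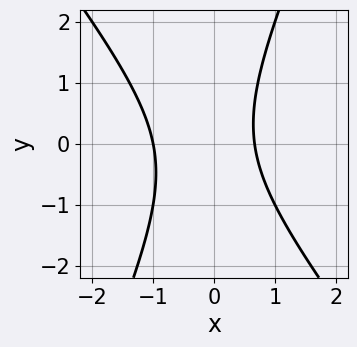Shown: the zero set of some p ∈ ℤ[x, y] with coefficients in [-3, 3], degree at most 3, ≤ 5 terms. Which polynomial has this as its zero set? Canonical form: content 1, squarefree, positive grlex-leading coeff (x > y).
3*x^2 + x*y - y^2 + x - 2

1. deg p = 2. A generic line meets the curve in up to 2 points.
2. From the visible intercepts: one x-axis crossing is at x = -1; no y-intercept at any integer in the box.
3. Putting this together gives p.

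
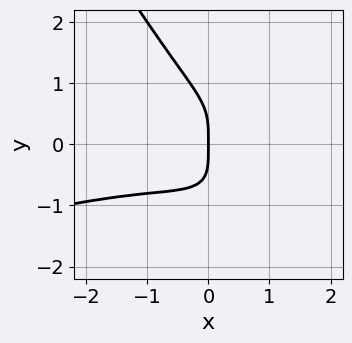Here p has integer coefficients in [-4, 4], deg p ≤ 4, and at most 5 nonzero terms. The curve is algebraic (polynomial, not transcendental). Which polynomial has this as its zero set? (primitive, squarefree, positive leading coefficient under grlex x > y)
1. The degree is 4 — no degree-3 curve has this shape.
2. Observable constraints: one x-axis crossing is at x = 0; it meets the y-axis at y = 0 (among the integer gridlines).
3. These observations pin down the coefficients.

3*x*y^3 + 2*y^4 + x^3 - 2*x^2*y + 3*x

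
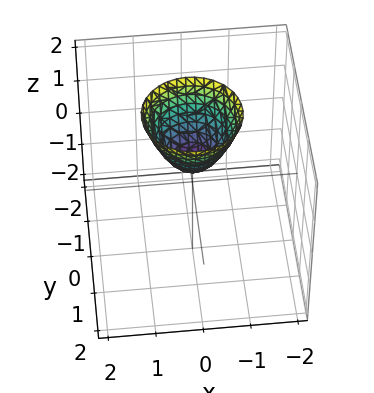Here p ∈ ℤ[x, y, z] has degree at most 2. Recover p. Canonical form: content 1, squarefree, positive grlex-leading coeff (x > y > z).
3*x^2 + 3*y^2 - 2*z + 1

First, deg p = 2.
Then, symmetries: the surface is invariant under rotation about z: p = q(x² + y², z).
Then, observable constraints: no y-intercept at any integer in the box; a circular section at z = 1 has radius between 0 and 1; it misses every integer gridline on the x-axis.
Finally, matching integer coefficients to the picture gives p.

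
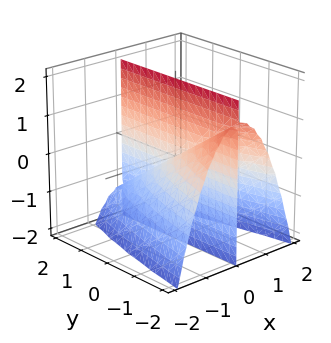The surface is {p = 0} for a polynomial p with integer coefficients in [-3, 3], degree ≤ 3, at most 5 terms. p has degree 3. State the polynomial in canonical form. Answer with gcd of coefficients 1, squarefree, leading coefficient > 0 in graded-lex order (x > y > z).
3*x^3 + 2*x*y + 3*x*z

(a) There are 2 components. They look like related sheets of one shape, so recover p as a whole.
(b) deg p = 3. A generic line meets the surface in up to 3 points.
(c) Reading off the gridlines: every point of the z-axis in the box is on the surface; the visible y-axis segment lies entirely on the surface; it crosses the x-axis at the gridline x = 0.
(d) Assembling these constraints gives the stated polynomial.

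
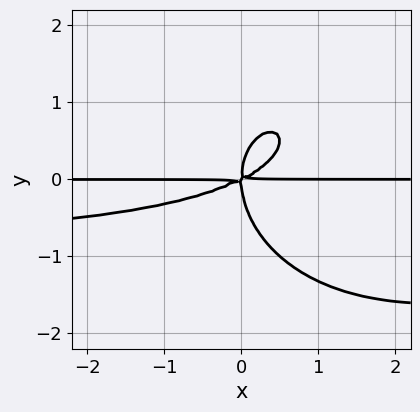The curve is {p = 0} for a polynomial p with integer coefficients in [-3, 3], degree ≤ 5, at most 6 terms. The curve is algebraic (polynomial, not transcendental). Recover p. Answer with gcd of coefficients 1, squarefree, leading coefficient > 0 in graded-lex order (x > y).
1. deg p = 4. The shape is more complex than any degree-3 curve.
2. From the axis intercepts and sections: every point of the x-axis in the box is on the curve.
3. Solving for integer coefficients yields p as stated.

x^2*y^2 + y^4 + x^2*y - 2*x*y^2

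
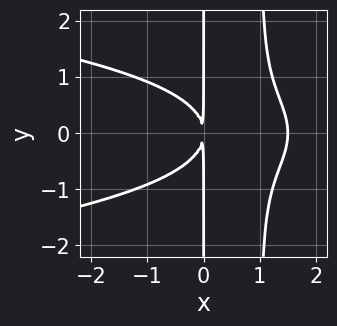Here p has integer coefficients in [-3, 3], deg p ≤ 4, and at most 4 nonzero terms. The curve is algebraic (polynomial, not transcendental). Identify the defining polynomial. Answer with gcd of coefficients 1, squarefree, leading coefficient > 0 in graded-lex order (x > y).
First, the degree is 4 — the shape is more complex than any degree-3 curve.
Next, symmetries: the y ↦ −y reflection is a symmetry, so y appears only in even powers.
Next, from the visible intercepts: every point of the y-axis in the box is on the curve.
Finally, solving for integer coefficients yields p as stated.

3*x^2*y^2 + 2*x^3 - 3*x*y^2 - 3*x^2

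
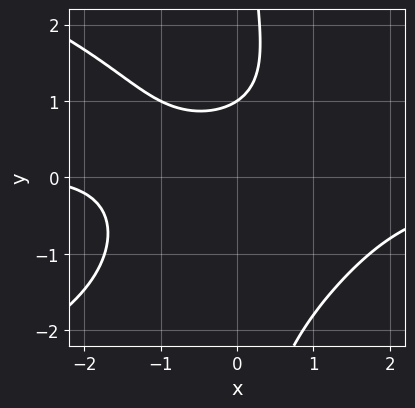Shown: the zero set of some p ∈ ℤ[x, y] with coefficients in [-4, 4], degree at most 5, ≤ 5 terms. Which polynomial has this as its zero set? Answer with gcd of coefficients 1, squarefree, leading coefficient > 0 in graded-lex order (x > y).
First, the degree is 4 — no degree-3 curve has this shape.
Then, checking where it meets the axes: it meets the y-axis at y = 1 (among the integer gridlines); no x-intercept at any integer in the box.
Finally, together with the visible shape, these determine p as stated.

x*y^3 + 2*x^2*y + x - 3*y + 3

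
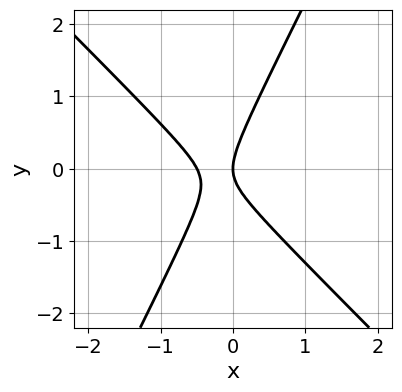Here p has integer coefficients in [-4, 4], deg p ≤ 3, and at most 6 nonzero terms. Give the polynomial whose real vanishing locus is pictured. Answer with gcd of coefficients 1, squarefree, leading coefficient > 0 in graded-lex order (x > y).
2*x^2 + x*y - y^2 + x

deg p = 2. A generic line meets the curve in up to 2 points.
Observable constraints: it crosses the y-axis at the gridline y = 0; it meets the x-axis at x = 0 (among the integer gridlines).
Matching integer coefficients to the picture gives p.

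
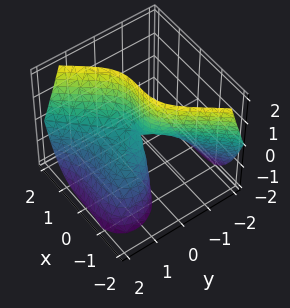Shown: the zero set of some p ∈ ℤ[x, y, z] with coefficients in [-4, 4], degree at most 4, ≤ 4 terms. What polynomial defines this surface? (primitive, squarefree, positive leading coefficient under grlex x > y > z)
First, degree: the shape is more complex than any degree-2 surface, so deg p = 3.
Next, observable constraints: one y-axis crossing is at y = 0; one x-axis crossing is at x = 0; every point of the z-axis in the box is on the surface.
Finally, the integer polynomial consistent with all of this is the stated p.

x^3 - y^3 - 2*y*z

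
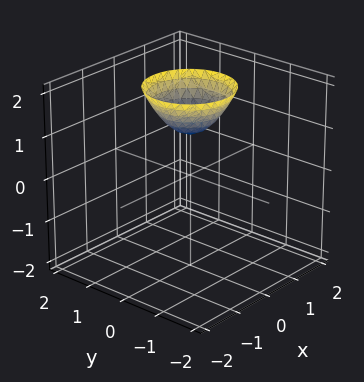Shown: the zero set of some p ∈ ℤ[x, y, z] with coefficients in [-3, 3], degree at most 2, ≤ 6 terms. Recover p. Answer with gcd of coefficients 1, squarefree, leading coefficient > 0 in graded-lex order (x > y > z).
deg p = 2. No degree-1 surface has this shape.
Symmetries: the surface is invariant under rotation about z: p = q(x² + y², z).
Against the integer gridlines: it misses every integer gridline on the x-axis; a circular section at z = 2 has radius exactly 1.
Putting this together gives p. Check: (0, 0, 1) on the z-axis lies on the surface, and p(0, 0, 1) = 0. ✓

x^2 + y^2 - z + 1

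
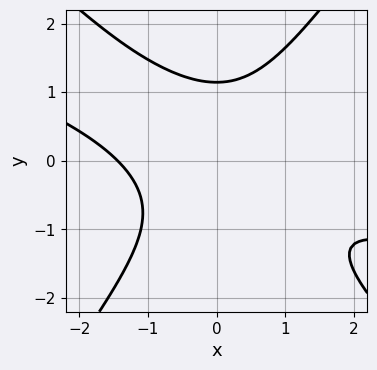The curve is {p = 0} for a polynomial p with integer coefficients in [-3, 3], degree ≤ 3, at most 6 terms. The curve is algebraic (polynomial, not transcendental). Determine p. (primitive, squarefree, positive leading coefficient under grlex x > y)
x^3 + 3*x^2*y - 2*y^3 + 3

1. deg p = 3. The shape is more complex than any degree-2 curve.
2. Putting this together gives p.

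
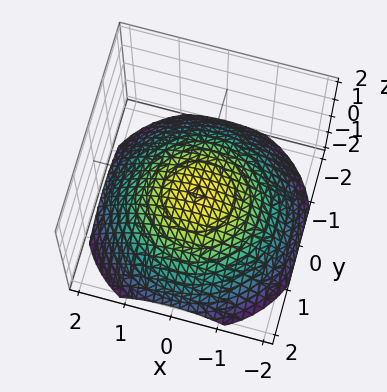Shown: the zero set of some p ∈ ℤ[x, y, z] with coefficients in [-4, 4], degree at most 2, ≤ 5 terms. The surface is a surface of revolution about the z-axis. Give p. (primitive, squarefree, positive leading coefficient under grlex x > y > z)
deg p = 2. A generic line meets the surface in up to 2 points.
Symmetries: the surface is invariant under rotation about z: p = q(x² + y², z).
Reading off the gridlines: the surface avoids every integer y-axis point in the box; no x-intercept at any integer in the box.
Fitting integer coefficients to these (and the overall shape) gives p.

x^2 + y^2 + 3*z + 1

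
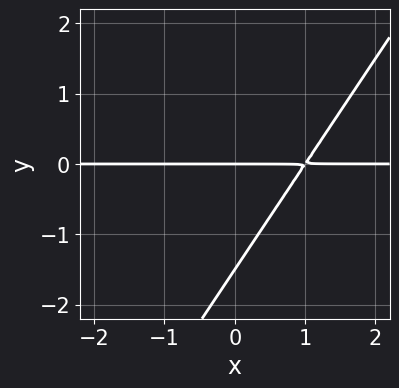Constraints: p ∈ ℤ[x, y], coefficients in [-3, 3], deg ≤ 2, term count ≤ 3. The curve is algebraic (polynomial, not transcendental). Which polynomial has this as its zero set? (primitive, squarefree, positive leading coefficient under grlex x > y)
3*x*y - 2*y^2 - 3*y

1. The degree is 2 — the shape is more complex than any degree-1 curve.
2. Observable constraints: it crosses the y-axis at the gridline y = 0; the visible x-axis segment lies entirely on the curve.
3. Matching integer coefficients to the picture gives p.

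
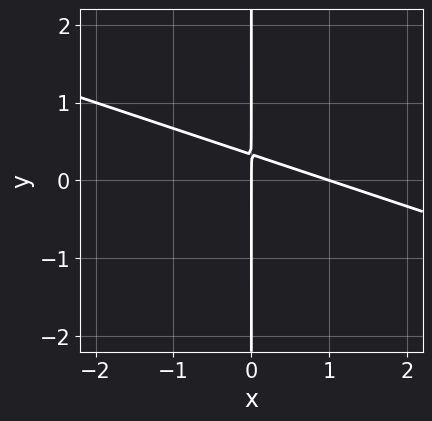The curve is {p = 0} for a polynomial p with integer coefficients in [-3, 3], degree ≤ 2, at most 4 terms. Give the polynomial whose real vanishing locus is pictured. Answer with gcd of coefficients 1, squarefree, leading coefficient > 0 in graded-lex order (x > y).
1. The degree is 2 — no degree-1 curve has this shape.
2. Against the integer gridlines: every point of the y-axis in the box is on the curve; among the integer gridlines, it crosses the x-axis at x ∈ {0, 1}.
3. Putting this together gives p.

x^2 + 3*x*y - x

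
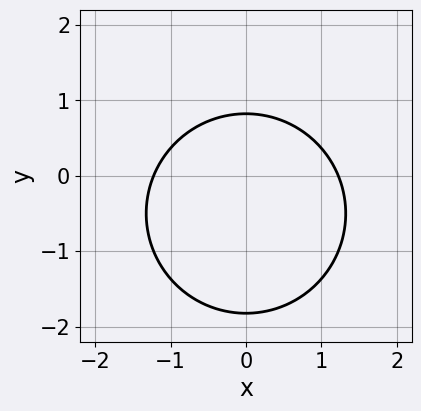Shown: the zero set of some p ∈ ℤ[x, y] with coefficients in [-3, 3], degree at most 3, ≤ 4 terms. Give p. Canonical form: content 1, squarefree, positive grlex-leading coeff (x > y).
2*x^2 + 2*y^2 + 2*y - 3

(a) The degree is 2 — no degree-1 curve has this shape.
(b) Symmetries: the x ↦ −x reflection is a symmetry, so x appears only in even powers.
(c) Putting this together gives p.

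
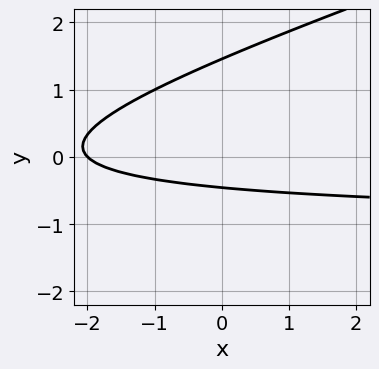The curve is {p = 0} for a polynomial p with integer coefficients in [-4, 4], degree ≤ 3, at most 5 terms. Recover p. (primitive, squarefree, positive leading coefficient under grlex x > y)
x*y - 3*y^2 + x + 3*y + 2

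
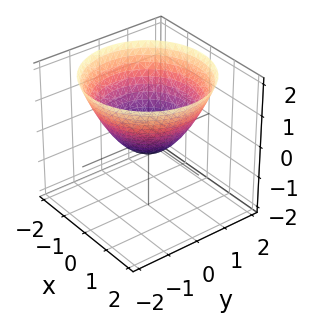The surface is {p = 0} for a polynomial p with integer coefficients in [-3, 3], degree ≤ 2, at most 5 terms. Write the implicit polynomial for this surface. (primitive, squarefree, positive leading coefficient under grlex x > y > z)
2*x^2 + 2*y^2 - 3*z - 1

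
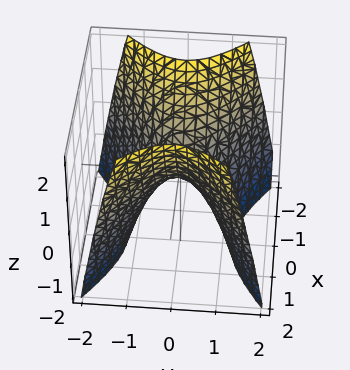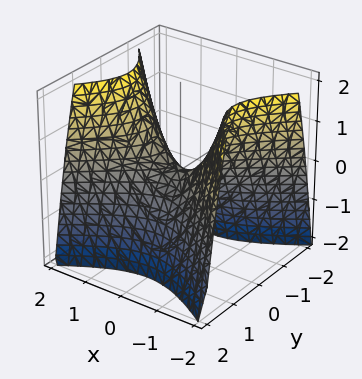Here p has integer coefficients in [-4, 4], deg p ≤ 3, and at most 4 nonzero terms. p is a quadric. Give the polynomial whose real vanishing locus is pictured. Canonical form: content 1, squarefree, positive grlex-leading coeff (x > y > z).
First, the degree is 2 — a saddle surface; a quadric.
Next, symmetries: the y ↦ −y reflection is a symmetry, so y appears only in even powers; the x ↦ −x reflection is a symmetry, so x appears only in even powers.
Then, from the visible intercepts: one x-axis crossing is at x = 0; it crosses the z-axis at the gridline z = 0.
Finally, fitting integer coefficients to these (and the overall shape) gives p.

2*x^2 - 3*y^2 - 2*z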